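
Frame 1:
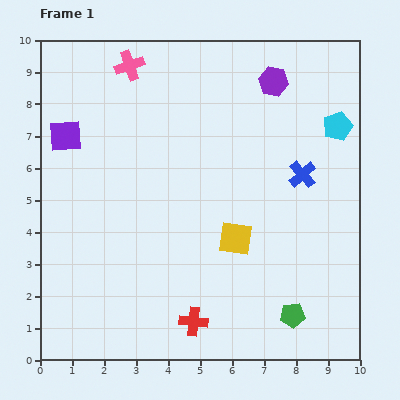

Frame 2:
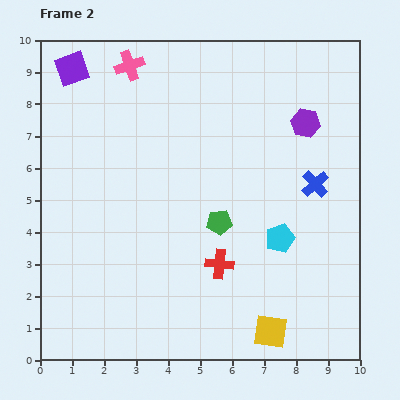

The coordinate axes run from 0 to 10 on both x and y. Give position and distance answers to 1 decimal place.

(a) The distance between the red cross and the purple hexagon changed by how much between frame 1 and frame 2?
-2.7

Distance in frame 1: 7.9. Distance in frame 2: 5.2.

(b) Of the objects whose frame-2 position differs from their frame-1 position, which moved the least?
the blue cross

(moved 0.5)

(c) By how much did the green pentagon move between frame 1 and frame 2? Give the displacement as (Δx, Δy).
(-2.3, 2.9)

The green pentagon was at (7.9, 1.4) in frame 1 and (5.6, 4.3) in frame 2.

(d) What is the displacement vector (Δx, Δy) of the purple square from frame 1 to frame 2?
(0.2, 2.1)

The purple square was at (0.8, 7.0) in frame 1 and (1.0, 9.1) in frame 2.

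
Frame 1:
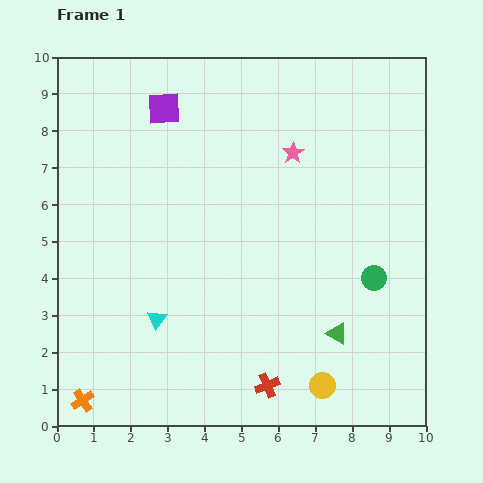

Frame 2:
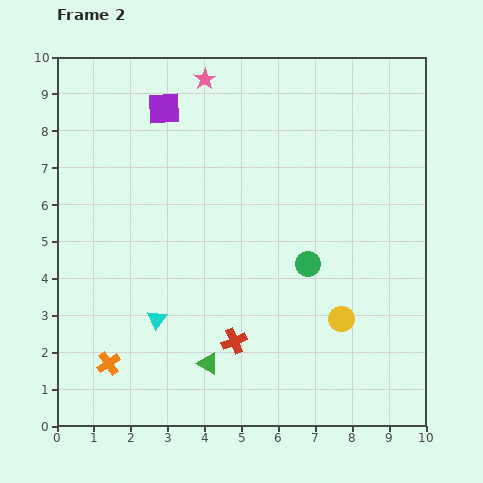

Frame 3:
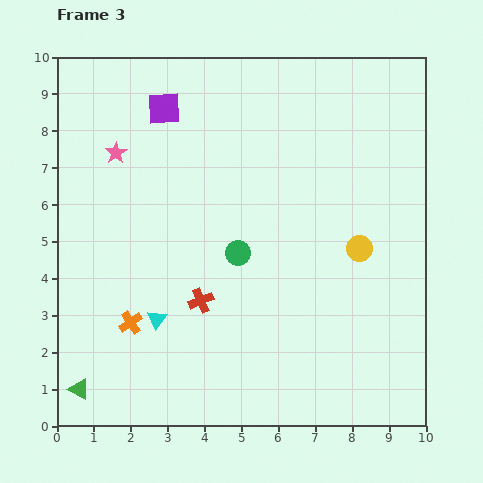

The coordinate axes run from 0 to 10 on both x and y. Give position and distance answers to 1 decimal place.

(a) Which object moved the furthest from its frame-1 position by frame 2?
the green triangle

(moved 3.6; next 3.1)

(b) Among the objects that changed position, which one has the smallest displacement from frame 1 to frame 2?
the orange cross

(moved 1.2)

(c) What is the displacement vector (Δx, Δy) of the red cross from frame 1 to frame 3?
(-1.8, 2.3)

The red cross was at (5.7, 1.1) in frame 1 and (3.9, 3.4) in frame 3.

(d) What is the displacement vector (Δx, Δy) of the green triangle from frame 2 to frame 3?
(-3.5, -0.7)

The green triangle was at (4.1, 1.7) in frame 2 and (0.6, 1.0) in frame 3.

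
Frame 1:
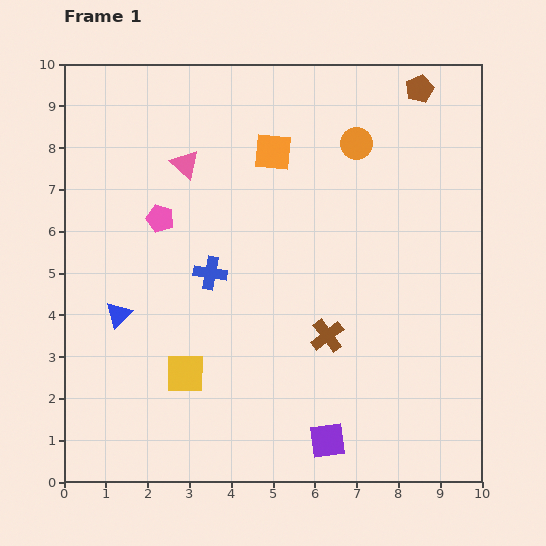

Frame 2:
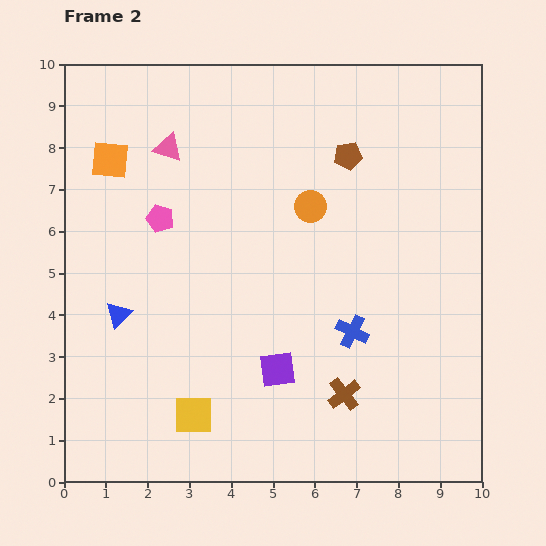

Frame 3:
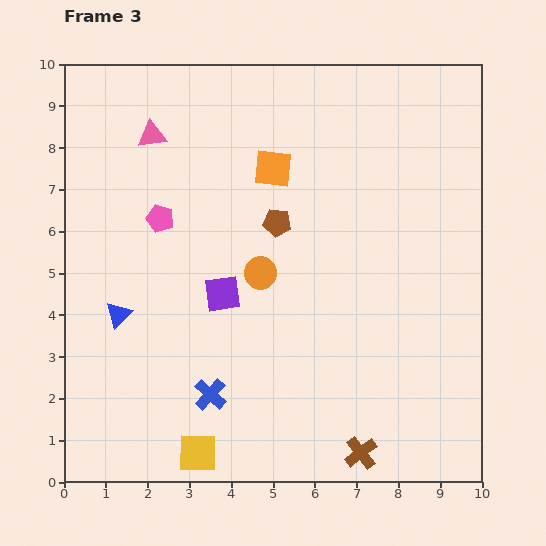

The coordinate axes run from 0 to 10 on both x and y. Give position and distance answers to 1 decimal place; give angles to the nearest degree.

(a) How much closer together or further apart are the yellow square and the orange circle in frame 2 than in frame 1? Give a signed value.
-1.2

Distance in frame 1: 6.9. Distance in frame 2: 5.7.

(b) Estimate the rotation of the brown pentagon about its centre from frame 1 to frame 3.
30° clockwise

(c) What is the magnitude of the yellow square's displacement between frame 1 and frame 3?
1.9

The yellow square moved from (2.9, 2.6) to (3.2, 0.7), a distance of √(0.3² + 1.9²) ≈ 1.9.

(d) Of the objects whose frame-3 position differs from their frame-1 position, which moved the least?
the orange square

(moved 0.4)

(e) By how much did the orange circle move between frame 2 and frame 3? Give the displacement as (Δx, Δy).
(-1.2, -1.6)

The orange circle was at (5.9, 6.6) in frame 2 and (4.7, 5.0) in frame 3.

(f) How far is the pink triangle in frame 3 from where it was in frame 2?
0.5

The pink triangle moved from (2.5, 8.0) to (2.1, 8.3), a distance of √(0.4² + 0.3²) ≈ 0.5.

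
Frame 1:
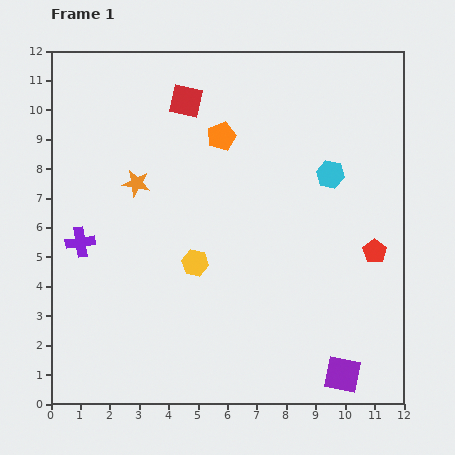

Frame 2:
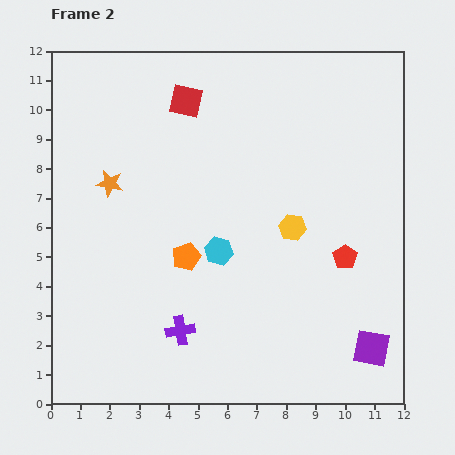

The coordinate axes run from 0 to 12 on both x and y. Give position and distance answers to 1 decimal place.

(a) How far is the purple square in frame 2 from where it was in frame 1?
1.3

The purple square moved from (9.9, 1.0) to (10.9, 1.9), a distance of √(1.0² + 0.9²) ≈ 1.3.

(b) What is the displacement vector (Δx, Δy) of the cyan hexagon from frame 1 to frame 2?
(-3.8, -2.6)

The cyan hexagon was at (9.5, 7.8) in frame 1 and (5.7, 5.2) in frame 2.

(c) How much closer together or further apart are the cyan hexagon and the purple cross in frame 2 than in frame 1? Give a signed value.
-5.8

Distance in frame 1: 8.8. Distance in frame 2: 3.0.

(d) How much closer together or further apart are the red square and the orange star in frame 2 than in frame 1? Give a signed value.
+0.5

Distance in frame 1: 3.3. Distance in frame 2: 3.8.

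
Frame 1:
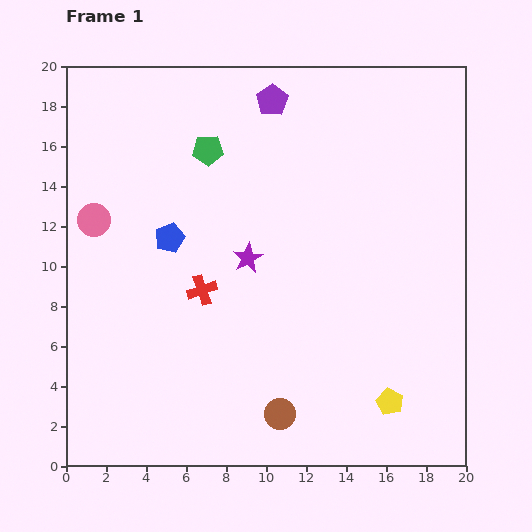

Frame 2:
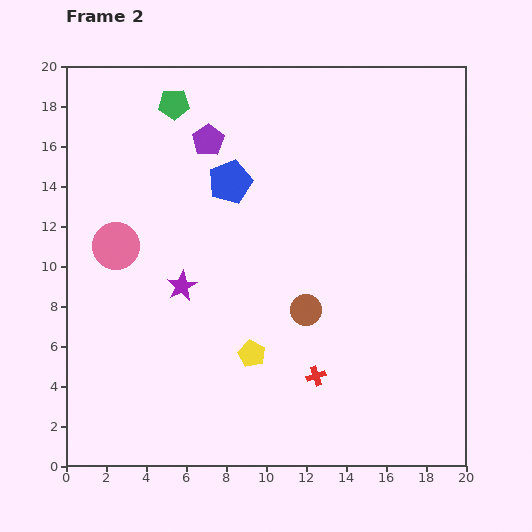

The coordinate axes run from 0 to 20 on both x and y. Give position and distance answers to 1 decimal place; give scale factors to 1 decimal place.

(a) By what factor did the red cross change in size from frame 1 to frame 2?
0.7×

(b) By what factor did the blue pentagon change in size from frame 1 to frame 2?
1.5×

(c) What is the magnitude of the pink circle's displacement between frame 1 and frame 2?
1.7

The pink circle moved from (1.4, 12.3) to (2.5, 11.0), a distance of √(1.1² + 1.3²) ≈ 1.7.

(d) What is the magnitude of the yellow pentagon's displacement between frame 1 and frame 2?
7.3

The yellow pentagon moved from (16.2, 3.2) to (9.3, 5.6), a distance of √(6.9² + 2.4²) ≈ 7.3.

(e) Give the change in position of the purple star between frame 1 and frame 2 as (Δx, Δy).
(-3.3, -1.4)

The purple star was at (9.1, 10.4) in frame 1 and (5.8, 9.0) in frame 2.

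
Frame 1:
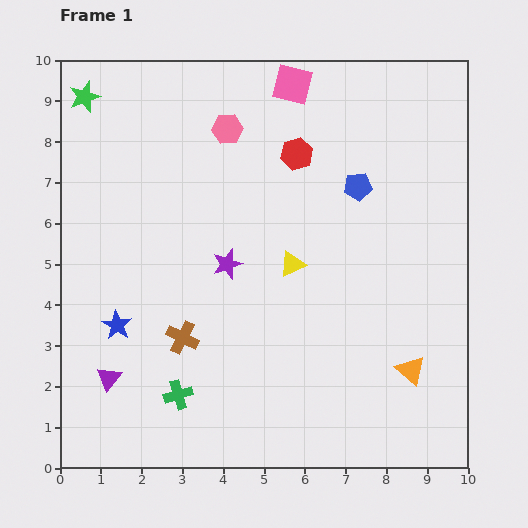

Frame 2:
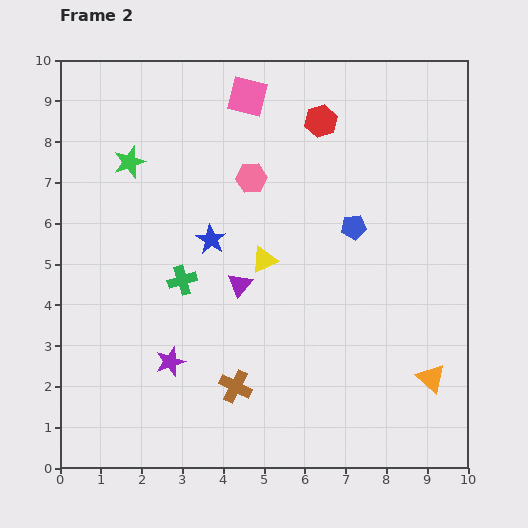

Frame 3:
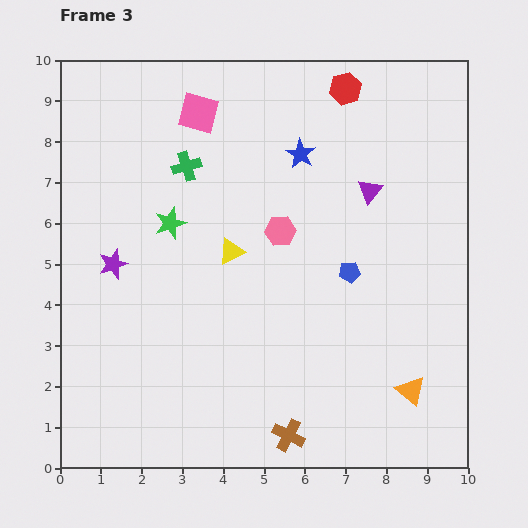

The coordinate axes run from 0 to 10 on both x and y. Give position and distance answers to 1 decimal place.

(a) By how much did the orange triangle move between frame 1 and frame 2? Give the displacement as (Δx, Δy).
(0.5, -0.2)

The orange triangle was at (8.6, 2.4) in frame 1 and (9.1, 2.2) in frame 2.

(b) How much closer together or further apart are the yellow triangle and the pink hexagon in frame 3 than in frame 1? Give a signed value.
-2.4

Distance in frame 1: 3.7. Distance in frame 3: 1.3.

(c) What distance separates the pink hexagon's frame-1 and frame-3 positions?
2.8

The pink hexagon moved from (4.1, 8.3) to (5.4, 5.8), a distance of √(1.3² + 2.5²) ≈ 2.8.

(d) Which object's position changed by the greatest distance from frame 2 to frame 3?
the purple triangle

(moved 3.9; next 3.0)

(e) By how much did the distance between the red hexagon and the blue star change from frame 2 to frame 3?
-2.1

Distance in frame 2: 4.0. Distance in frame 3: 1.9.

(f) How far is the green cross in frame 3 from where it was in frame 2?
2.8

The green cross moved from (3.0, 4.6) to (3.1, 7.4), a distance of √(0.1² + 2.8²) ≈ 2.8.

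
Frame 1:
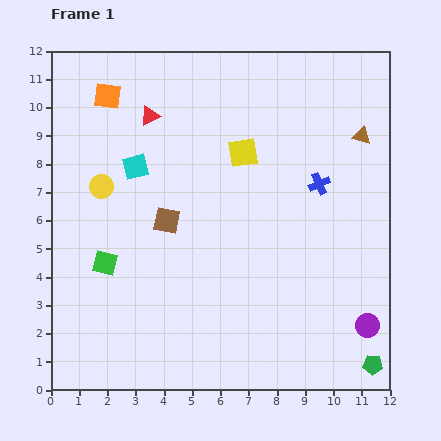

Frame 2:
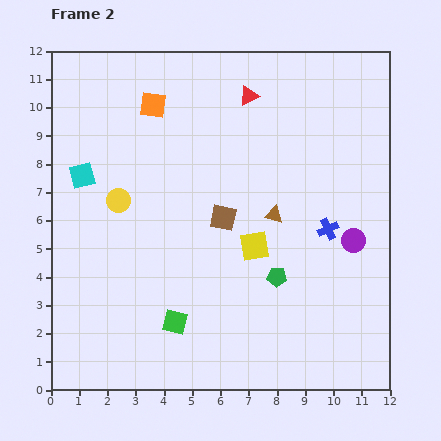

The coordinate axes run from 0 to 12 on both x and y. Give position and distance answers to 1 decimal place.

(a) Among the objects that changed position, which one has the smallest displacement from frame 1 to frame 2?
the yellow circle

(moved 0.8)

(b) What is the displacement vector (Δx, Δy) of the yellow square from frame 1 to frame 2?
(0.4, -3.3)

The yellow square was at (6.8, 8.4) in frame 1 and (7.2, 5.1) in frame 2.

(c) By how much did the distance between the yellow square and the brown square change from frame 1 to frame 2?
-2.1

Distance in frame 1: 3.6. Distance in frame 2: 1.5.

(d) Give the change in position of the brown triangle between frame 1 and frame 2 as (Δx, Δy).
(-3.1, -2.8)

The brown triangle was at (11.0, 9.0) in frame 1 and (7.9, 6.2) in frame 2.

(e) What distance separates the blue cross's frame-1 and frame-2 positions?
1.6

The blue cross moved from (9.5, 7.3) to (9.8, 5.7), a distance of √(0.3² + 1.6²) ≈ 1.6.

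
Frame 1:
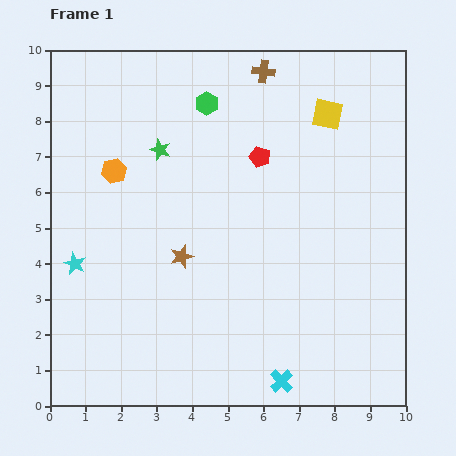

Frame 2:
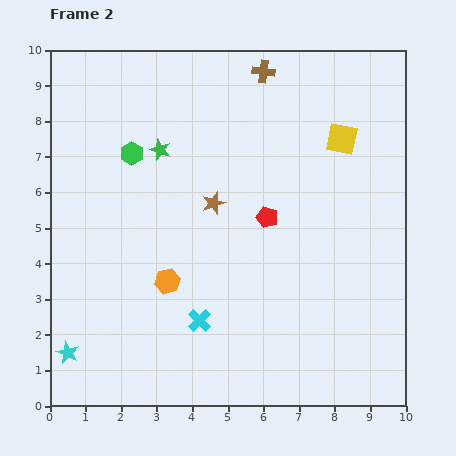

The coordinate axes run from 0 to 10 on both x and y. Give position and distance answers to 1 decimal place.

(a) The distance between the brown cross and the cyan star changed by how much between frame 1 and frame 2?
+2.0

Distance in frame 1: 7.6. Distance in frame 2: 9.6.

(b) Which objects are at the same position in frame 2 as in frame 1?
the brown cross, the green star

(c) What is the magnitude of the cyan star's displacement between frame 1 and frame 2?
2.5

The cyan star moved from (0.7, 4.0) to (0.5, 1.5), a distance of √(0.2² + 2.5²) ≈ 2.5.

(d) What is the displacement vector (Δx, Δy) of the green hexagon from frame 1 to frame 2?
(-2.1, -1.4)

The green hexagon was at (4.4, 8.5) in frame 1 and (2.3, 7.1) in frame 2.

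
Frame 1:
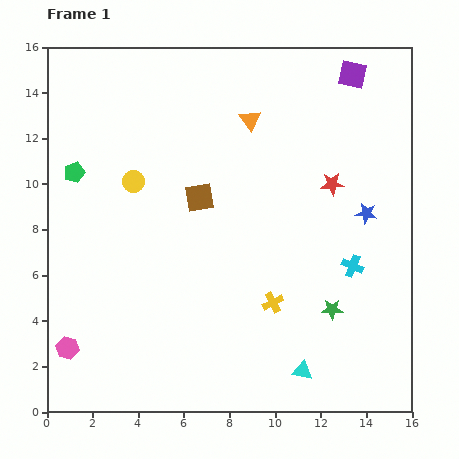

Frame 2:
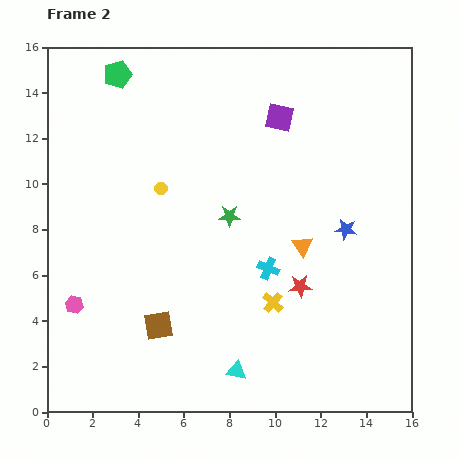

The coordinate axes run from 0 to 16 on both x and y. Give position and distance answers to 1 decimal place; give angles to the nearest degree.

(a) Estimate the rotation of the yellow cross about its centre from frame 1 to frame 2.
22° counter-clockwise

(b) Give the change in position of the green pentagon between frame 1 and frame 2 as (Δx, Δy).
(1.9, 4.3)

The green pentagon was at (1.2, 10.5) in frame 1 and (3.1, 14.8) in frame 2.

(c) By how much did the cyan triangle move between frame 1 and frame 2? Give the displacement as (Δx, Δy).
(-2.9, 0.0)

The cyan triangle was at (11.2, 1.8) in frame 1 and (8.3, 1.8) in frame 2.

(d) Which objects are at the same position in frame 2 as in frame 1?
the yellow cross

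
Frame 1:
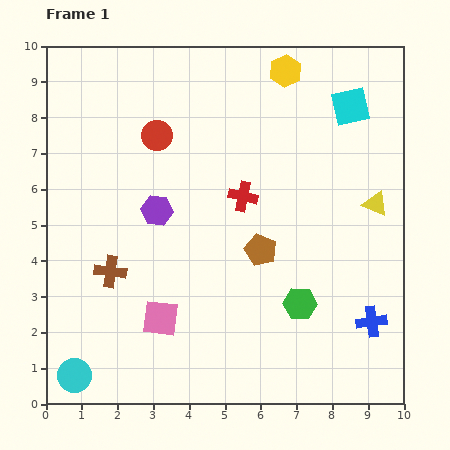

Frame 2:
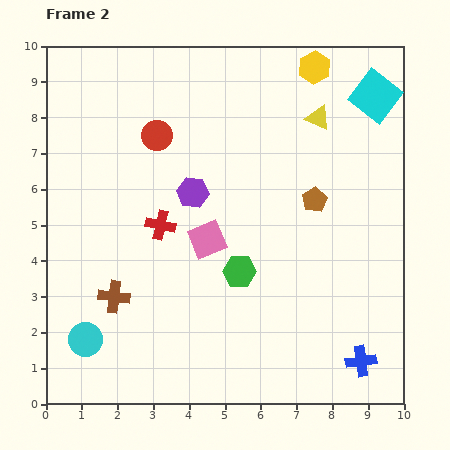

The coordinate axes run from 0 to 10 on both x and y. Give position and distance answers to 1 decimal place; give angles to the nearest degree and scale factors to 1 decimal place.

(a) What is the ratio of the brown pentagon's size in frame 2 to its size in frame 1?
0.8×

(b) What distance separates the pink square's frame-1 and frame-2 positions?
2.6

The pink square moved from (3.2, 2.4) to (4.5, 4.6), a distance of √(1.3² + 2.2²) ≈ 2.6.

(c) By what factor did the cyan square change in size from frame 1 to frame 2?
1.3×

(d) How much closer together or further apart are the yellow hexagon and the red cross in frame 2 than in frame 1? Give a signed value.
+2.5

Distance in frame 1: 3.7. Distance in frame 2: 6.2.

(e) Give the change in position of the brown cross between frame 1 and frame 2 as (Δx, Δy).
(0.1, -0.7)

The brown cross was at (1.8, 3.7) in frame 1 and (1.9, 3.0) in frame 2.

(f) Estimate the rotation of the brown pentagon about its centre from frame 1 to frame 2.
20° clockwise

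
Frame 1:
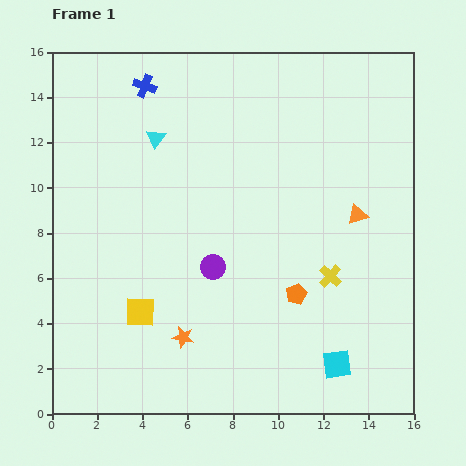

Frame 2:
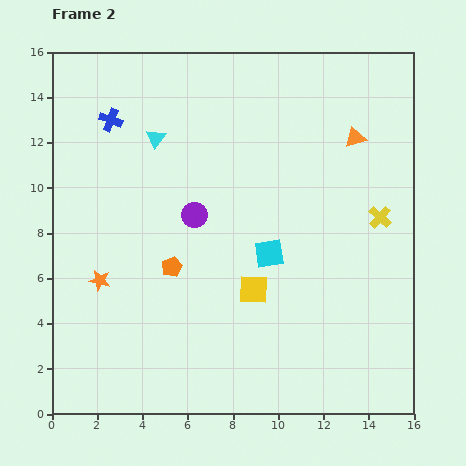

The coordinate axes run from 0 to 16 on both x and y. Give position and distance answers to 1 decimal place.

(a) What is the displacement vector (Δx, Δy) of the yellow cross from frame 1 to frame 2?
(2.2, 2.6)

The yellow cross was at (12.3, 6.1) in frame 1 and (14.5, 8.7) in frame 2.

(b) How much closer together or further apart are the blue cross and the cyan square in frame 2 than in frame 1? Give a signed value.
-5.8

Distance in frame 1: 15.0. Distance in frame 2: 9.2.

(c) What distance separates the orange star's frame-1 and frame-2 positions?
4.5

The orange star moved from (5.8, 3.4) to (2.1, 5.9), a distance of √(3.7² + 2.5²) ≈ 4.5.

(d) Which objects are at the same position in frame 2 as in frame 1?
the cyan triangle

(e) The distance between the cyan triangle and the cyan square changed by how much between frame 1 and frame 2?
-5.7

Distance in frame 1: 12.8. Distance in frame 2: 7.1.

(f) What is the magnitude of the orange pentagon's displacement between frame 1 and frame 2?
5.6

The orange pentagon moved from (10.8, 5.3) to (5.3, 6.5), a distance of √(5.5² + 1.2²) ≈ 5.6.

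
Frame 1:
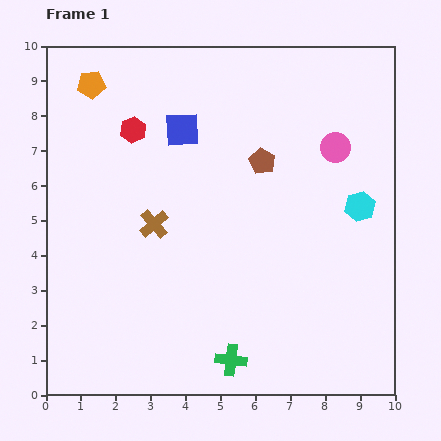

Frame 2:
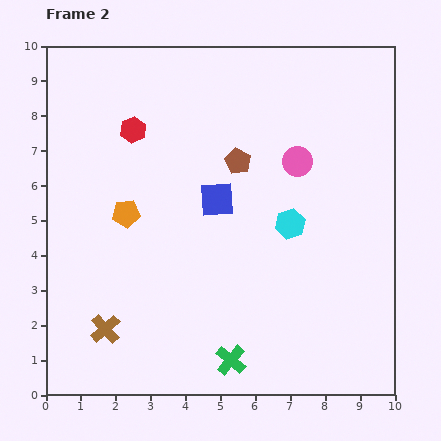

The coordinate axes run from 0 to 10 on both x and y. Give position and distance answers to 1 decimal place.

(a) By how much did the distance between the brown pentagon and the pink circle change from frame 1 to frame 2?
-0.4

Distance in frame 1: 2.1. Distance in frame 2: 1.7.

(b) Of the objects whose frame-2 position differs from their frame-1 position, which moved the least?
the brown pentagon

(moved 0.7)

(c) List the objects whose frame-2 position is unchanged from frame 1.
the green cross, the red hexagon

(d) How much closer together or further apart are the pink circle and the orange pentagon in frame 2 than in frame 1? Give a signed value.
-2.1

Distance in frame 1: 7.2. Distance in frame 2: 5.1.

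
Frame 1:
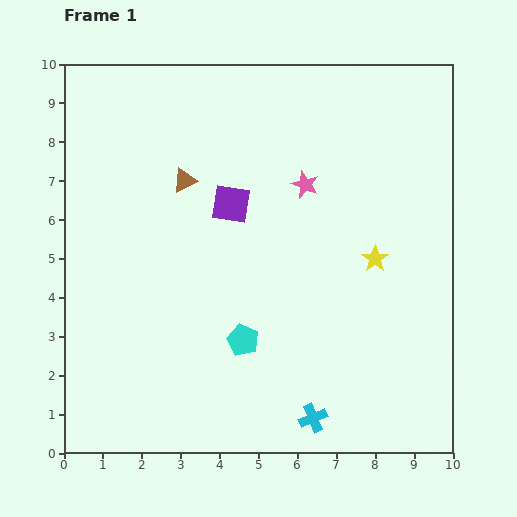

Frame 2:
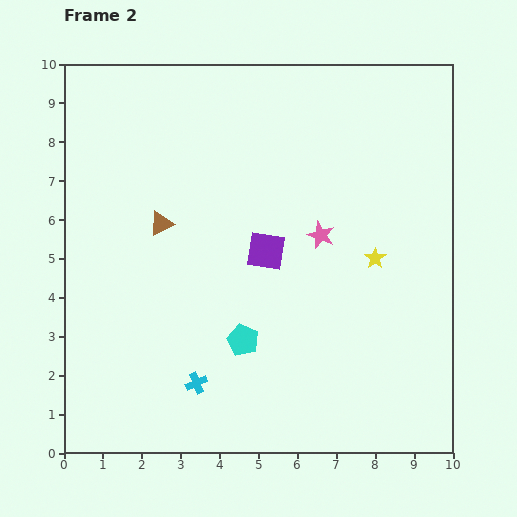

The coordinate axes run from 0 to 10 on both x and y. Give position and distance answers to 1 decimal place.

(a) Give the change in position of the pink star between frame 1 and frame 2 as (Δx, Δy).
(0.4, -1.3)

The pink star was at (6.2, 6.9) in frame 1 and (6.6, 5.6) in frame 2.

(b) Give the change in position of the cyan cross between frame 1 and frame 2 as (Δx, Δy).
(-3.0, 0.9)

The cyan cross was at (6.4, 0.9) in frame 1 and (3.4, 1.8) in frame 2.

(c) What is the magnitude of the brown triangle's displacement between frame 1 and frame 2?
1.3

The brown triangle moved from (3.1, 7.0) to (2.5, 5.9), a distance of √(0.6² + 1.1²) ≈ 1.3.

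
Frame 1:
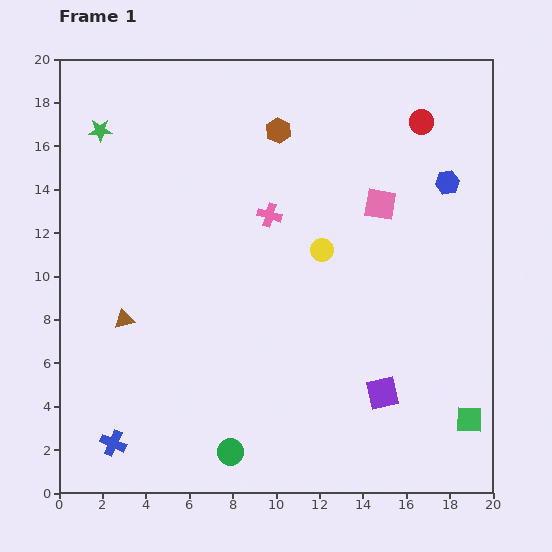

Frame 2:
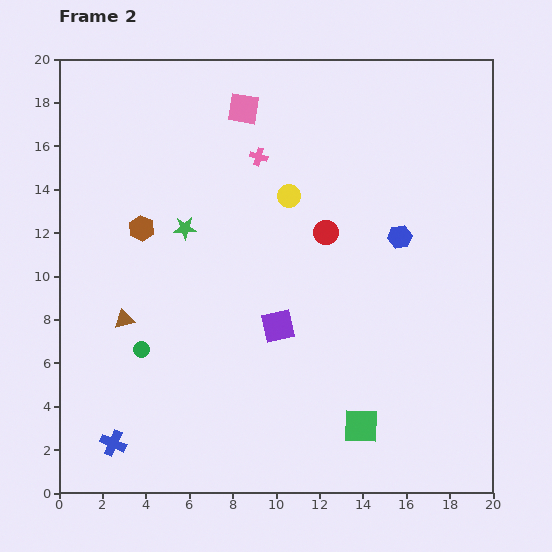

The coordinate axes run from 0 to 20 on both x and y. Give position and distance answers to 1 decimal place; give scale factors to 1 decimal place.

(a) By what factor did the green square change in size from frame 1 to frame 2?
1.3×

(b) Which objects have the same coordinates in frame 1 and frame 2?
the blue cross, the brown triangle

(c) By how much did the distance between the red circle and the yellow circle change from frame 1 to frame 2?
-5.1

Distance in frame 1: 7.5. Distance in frame 2: 2.4.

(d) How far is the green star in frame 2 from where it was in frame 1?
6.0

The green star moved from (1.9, 16.7) to (5.8, 12.2), a distance of √(3.9² + 4.5²) ≈ 6.0.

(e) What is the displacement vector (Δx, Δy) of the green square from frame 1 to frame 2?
(-5.0, -0.3)

The green square was at (18.9, 3.4) in frame 1 and (13.9, 3.1) in frame 2.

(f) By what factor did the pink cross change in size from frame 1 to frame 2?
0.7×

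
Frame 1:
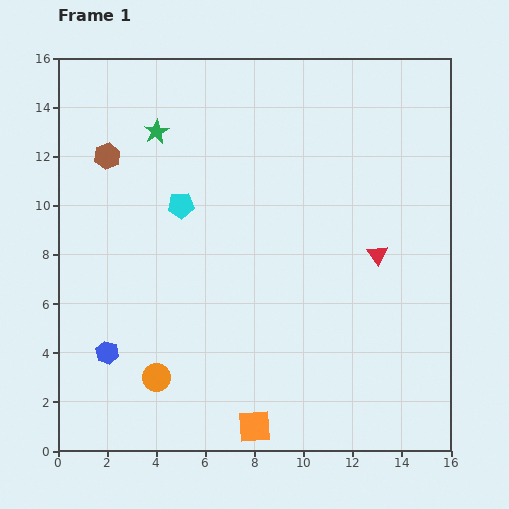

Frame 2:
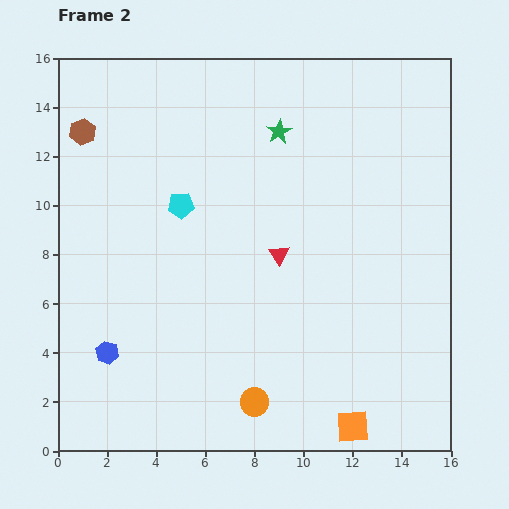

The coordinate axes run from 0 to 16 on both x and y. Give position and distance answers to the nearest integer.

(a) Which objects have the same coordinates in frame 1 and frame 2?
the blue hexagon, the cyan pentagon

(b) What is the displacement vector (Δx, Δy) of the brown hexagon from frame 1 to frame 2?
(-1, 1)

The brown hexagon was at (2, 12) in frame 1 and (1, 13) in frame 2.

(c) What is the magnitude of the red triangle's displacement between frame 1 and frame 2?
4

The red triangle moved from (13, 8) to (9, 8), a distance of √(4² + 0²) ≈ 4.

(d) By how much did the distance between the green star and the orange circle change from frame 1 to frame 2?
+1

Distance in frame 1: 10. Distance in frame 2: 11.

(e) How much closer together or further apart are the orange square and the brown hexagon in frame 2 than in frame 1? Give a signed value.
+3

Distance in frame 1: 13. Distance in frame 2: 16.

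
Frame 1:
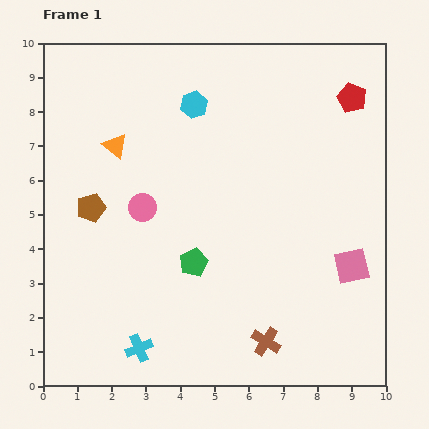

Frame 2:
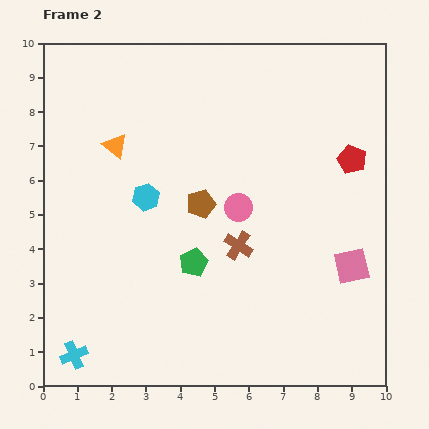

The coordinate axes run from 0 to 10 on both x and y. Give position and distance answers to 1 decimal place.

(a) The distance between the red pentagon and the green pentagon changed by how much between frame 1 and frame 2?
-1.1

Distance in frame 1: 6.6. Distance in frame 2: 5.5.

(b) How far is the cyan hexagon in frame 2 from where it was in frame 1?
3.0

The cyan hexagon moved from (4.4, 8.2) to (3.0, 5.5), a distance of √(1.4² + 2.7²) ≈ 3.0.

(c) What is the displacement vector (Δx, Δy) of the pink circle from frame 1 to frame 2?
(2.8, 0.0)

The pink circle was at (2.9, 5.2) in frame 1 and (5.7, 5.2) in frame 2.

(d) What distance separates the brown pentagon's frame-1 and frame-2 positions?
3.2

The brown pentagon moved from (1.4, 5.2) to (4.6, 5.3), a distance of √(3.2² + 0.1²) ≈ 3.2.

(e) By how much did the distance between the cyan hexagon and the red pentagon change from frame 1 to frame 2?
+1.5

Distance in frame 1: 4.6. Distance in frame 2: 6.1.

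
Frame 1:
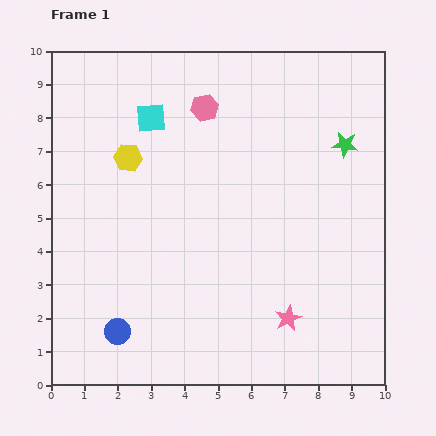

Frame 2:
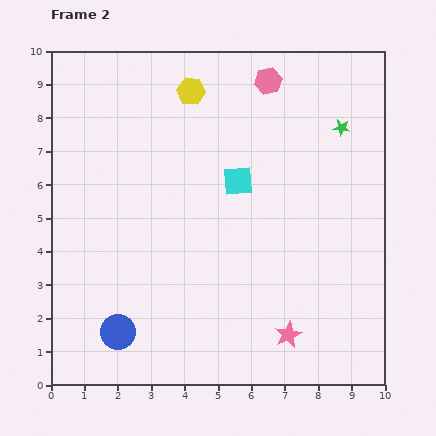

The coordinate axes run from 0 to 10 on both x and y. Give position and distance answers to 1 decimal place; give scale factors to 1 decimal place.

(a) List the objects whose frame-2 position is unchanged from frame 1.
the blue circle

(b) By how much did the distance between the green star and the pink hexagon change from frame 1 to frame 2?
-1.7

Distance in frame 1: 4.3. Distance in frame 2: 2.6.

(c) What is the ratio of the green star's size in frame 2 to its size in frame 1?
0.7×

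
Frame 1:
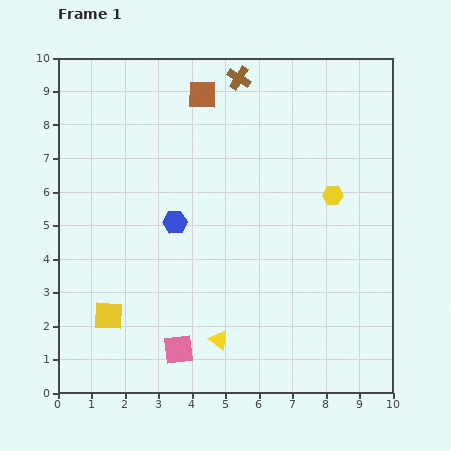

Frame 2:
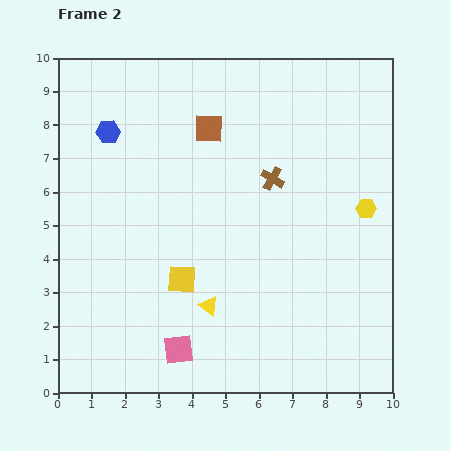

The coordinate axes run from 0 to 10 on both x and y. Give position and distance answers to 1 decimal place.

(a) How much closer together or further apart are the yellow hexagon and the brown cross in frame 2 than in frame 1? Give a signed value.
-1.6

Distance in frame 1: 4.5. Distance in frame 2: 2.9.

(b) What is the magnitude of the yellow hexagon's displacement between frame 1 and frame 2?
1.1

The yellow hexagon moved from (8.2, 5.9) to (9.2, 5.5), a distance of √(1.0² + 0.4²) ≈ 1.1.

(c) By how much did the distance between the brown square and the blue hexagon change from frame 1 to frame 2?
-0.9

Distance in frame 1: 3.9. Distance in frame 2: 3.0.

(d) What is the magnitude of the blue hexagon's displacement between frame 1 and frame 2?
3.4

The blue hexagon moved from (3.5, 5.1) to (1.5, 7.8), a distance of √(2.0² + 2.7²) ≈ 3.4.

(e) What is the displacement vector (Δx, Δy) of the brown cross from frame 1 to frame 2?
(1.0, -3.0)

The brown cross was at (5.4, 9.4) in frame 1 and (6.4, 6.4) in frame 2.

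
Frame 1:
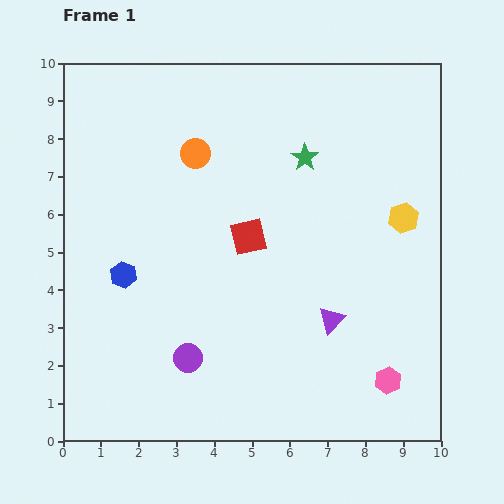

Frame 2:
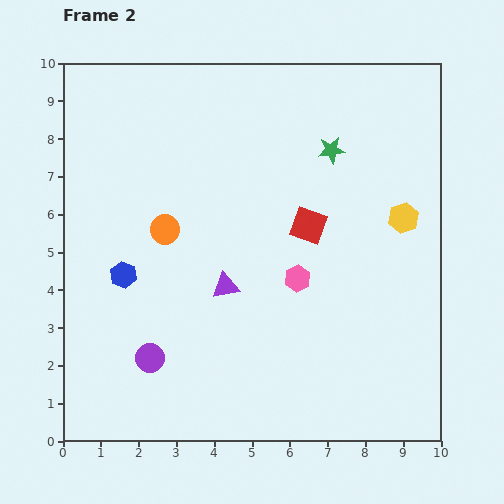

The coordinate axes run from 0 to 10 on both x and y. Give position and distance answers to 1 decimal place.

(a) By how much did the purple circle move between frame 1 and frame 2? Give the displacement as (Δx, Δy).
(-1.0, 0.0)

The purple circle was at (3.3, 2.2) in frame 1 and (2.3, 2.2) in frame 2.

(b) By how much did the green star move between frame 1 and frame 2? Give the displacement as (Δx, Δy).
(0.7, 0.2)

The green star was at (6.4, 7.5) in frame 1 and (7.1, 7.7) in frame 2.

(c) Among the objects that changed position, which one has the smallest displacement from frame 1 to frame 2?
the green star

(moved 0.7)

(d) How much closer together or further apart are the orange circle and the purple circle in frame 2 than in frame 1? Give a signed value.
-2.0

Distance in frame 1: 5.4. Distance in frame 2: 3.4.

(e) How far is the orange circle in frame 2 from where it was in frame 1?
2.2

The orange circle moved from (3.5, 7.6) to (2.7, 5.6), a distance of √(0.8² + 2.0²) ≈ 2.2.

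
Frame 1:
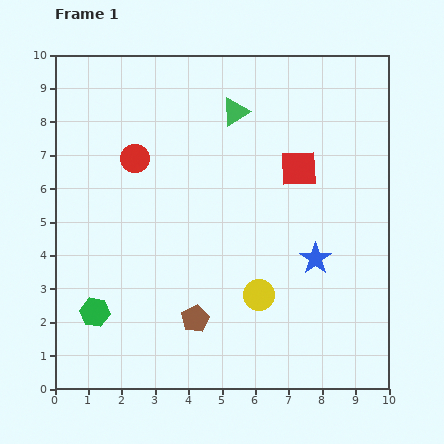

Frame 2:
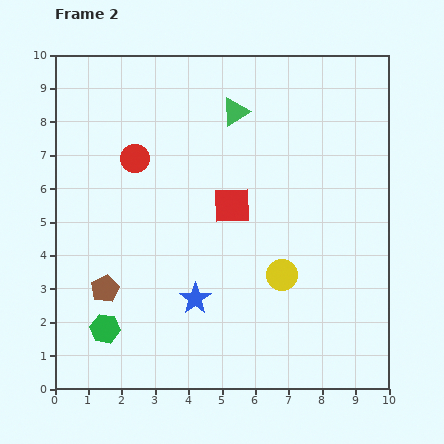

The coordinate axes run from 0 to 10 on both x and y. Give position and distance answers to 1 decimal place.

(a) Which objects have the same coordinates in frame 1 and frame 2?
the green triangle, the red circle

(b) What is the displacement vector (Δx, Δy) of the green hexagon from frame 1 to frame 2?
(0.3, -0.5)

The green hexagon was at (1.2, 2.3) in frame 1 and (1.5, 1.8) in frame 2.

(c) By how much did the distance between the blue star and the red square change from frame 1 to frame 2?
+0.3

Distance in frame 1: 2.7. Distance in frame 2: 3.0.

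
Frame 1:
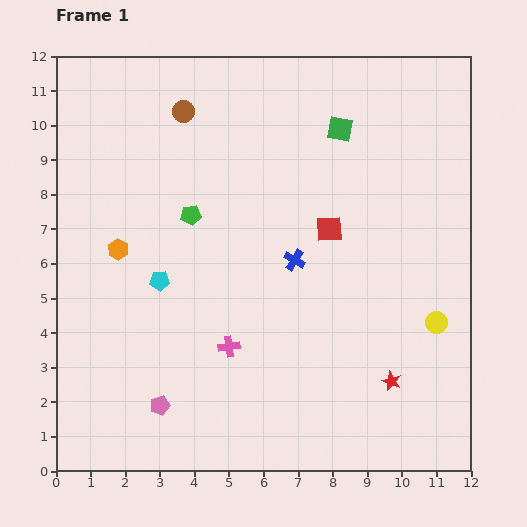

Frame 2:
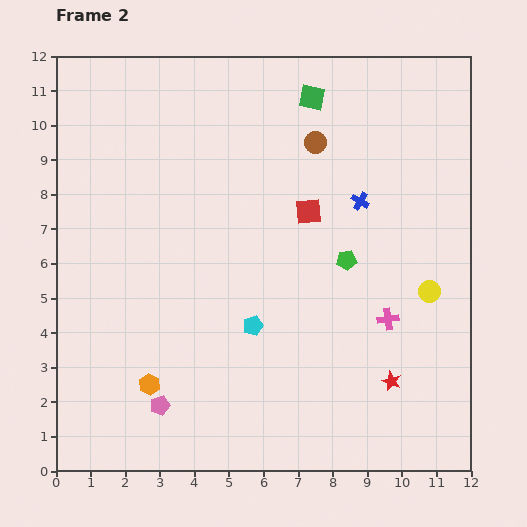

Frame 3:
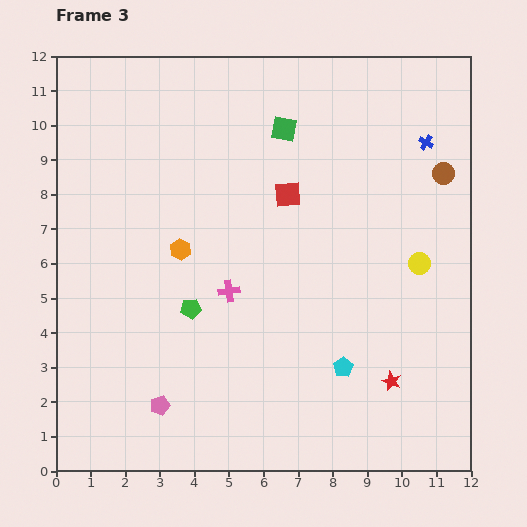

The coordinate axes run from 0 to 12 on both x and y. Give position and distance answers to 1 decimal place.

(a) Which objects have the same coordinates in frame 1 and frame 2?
the pink pentagon, the red star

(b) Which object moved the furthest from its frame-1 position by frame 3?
the brown circle

(moved 7.7; next 5.9)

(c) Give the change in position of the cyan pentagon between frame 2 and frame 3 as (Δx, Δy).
(2.6, -1.2)

The cyan pentagon was at (5.7, 4.2) in frame 2 and (8.3, 3.0) in frame 3.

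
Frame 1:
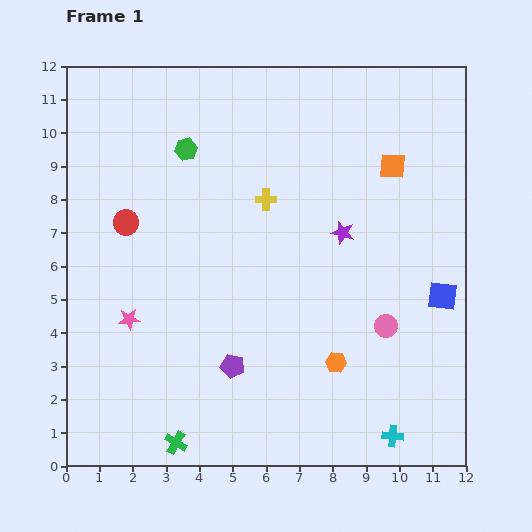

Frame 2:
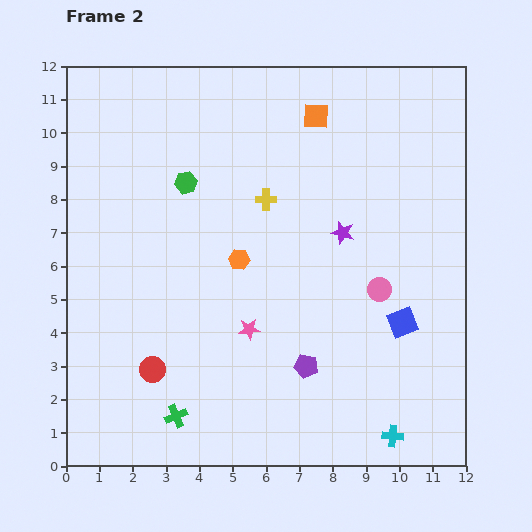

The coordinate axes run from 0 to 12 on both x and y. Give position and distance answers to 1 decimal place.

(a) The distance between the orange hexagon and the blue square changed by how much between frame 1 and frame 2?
+1.5

Distance in frame 1: 3.8. Distance in frame 2: 5.3.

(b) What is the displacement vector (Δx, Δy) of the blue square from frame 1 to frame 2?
(-1.2, -0.8)

The blue square was at (11.3, 5.1) in frame 1 and (10.1, 4.3) in frame 2.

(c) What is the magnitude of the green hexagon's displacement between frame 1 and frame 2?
1.0

The green hexagon moved from (3.6, 9.5) to (3.6, 8.5), a distance of √(0.0² + 1.0²) ≈ 1.0.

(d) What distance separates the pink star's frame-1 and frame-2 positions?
3.6

The pink star moved from (1.9, 4.4) to (5.5, 4.1), a distance of √(3.6² + 0.3²) ≈ 3.6.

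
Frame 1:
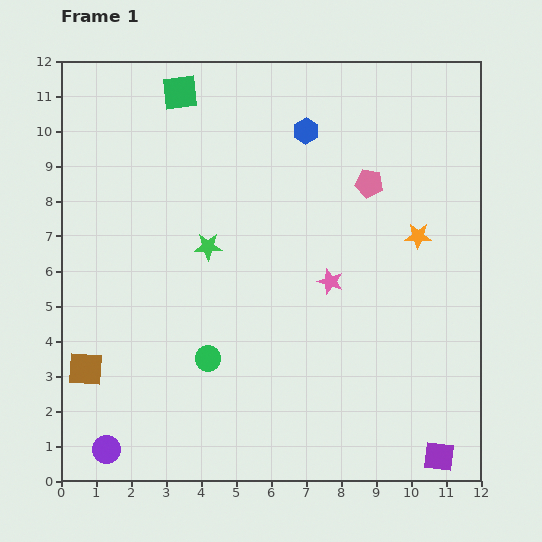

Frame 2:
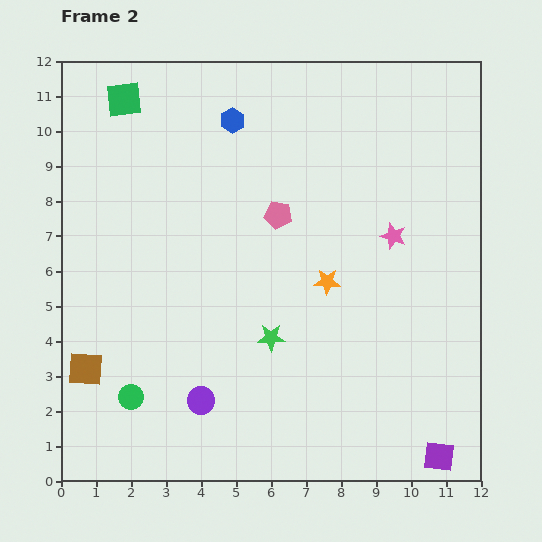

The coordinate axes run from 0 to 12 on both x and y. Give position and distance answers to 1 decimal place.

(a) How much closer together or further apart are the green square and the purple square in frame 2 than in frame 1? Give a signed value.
+0.8

Distance in frame 1: 12.8. Distance in frame 2: 13.6.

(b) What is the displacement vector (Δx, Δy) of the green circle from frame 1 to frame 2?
(-2.2, -1.1)

The green circle was at (4.2, 3.5) in frame 1 and (2.0, 2.4) in frame 2.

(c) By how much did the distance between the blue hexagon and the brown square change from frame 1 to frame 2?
-1.1

Distance in frame 1: 9.3. Distance in frame 2: 8.2.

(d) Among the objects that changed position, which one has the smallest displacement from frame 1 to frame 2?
the green square

(moved 1.6)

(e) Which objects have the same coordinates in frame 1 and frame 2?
the brown square, the purple square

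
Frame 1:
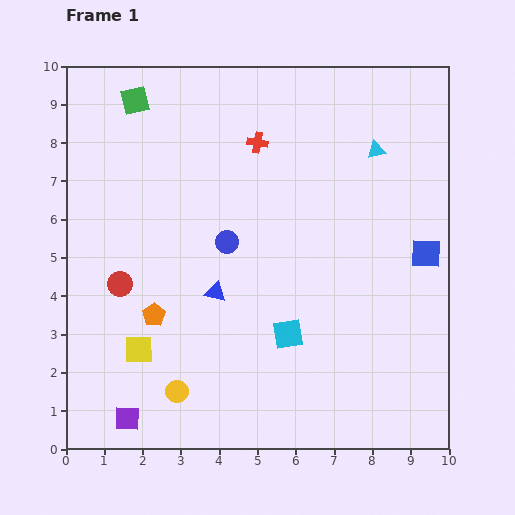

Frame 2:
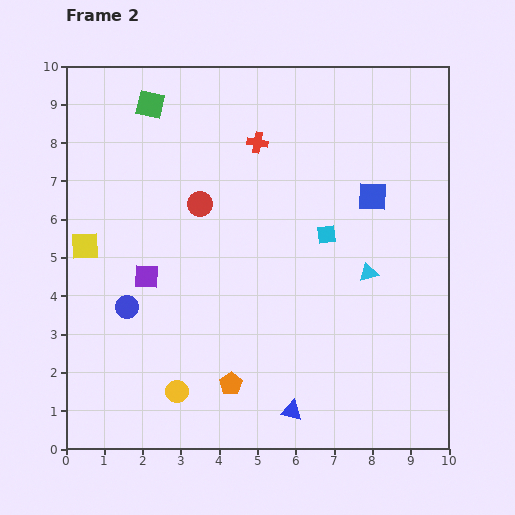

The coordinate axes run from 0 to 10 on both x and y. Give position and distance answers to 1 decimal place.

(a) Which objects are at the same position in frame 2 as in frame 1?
the yellow circle, the red cross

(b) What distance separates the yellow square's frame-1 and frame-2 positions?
3.0

The yellow square moved from (1.9, 2.6) to (0.5, 5.3), a distance of √(1.4² + 2.7²) ≈ 3.0.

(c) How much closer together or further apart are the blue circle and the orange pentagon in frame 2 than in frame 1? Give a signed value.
+0.7

Distance in frame 1: 2.7. Distance in frame 2: 3.4.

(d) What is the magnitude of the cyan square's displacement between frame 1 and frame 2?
2.8

The cyan square moved from (5.8, 3.0) to (6.8, 5.6), a distance of √(1.0² + 2.6²) ≈ 2.8.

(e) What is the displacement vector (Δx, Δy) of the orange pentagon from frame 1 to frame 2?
(2.0, -1.8)

The orange pentagon was at (2.3, 3.5) in frame 1 and (4.3, 1.7) in frame 2.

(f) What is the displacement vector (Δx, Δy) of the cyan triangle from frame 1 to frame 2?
(-0.2, -3.2)

The cyan triangle was at (8.1, 7.8) in frame 1 and (7.9, 4.6) in frame 2.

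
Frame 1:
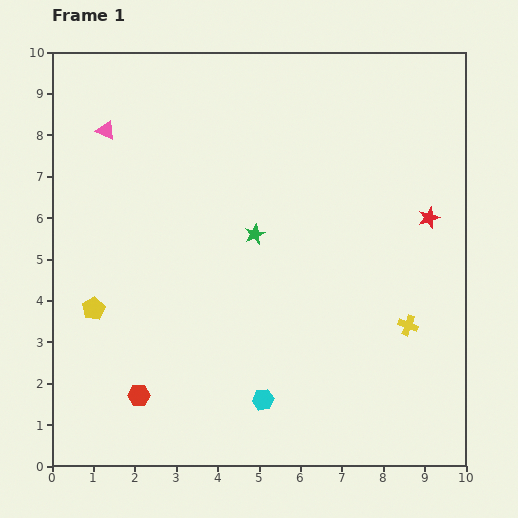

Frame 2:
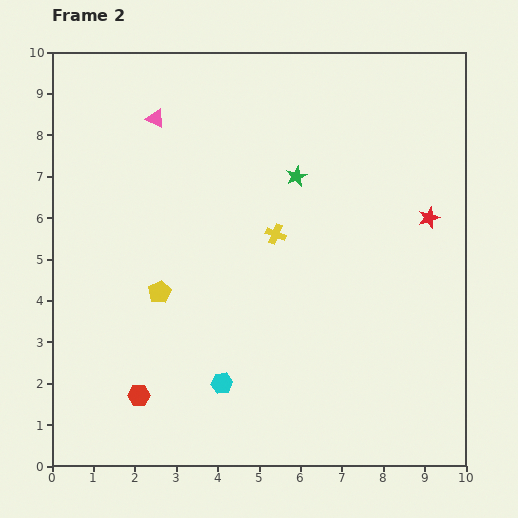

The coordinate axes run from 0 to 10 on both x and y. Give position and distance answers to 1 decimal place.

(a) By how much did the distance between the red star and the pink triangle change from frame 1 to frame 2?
-1.1

Distance in frame 1: 8.1. Distance in frame 2: 7.0.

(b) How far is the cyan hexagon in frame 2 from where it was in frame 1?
1.1

The cyan hexagon moved from (5.1, 1.6) to (4.1, 2.0), a distance of √(1.0² + 0.4²) ≈ 1.1.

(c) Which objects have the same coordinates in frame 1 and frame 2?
the red hexagon, the red star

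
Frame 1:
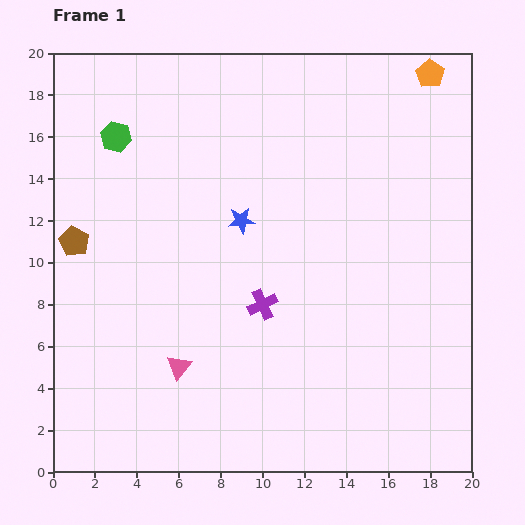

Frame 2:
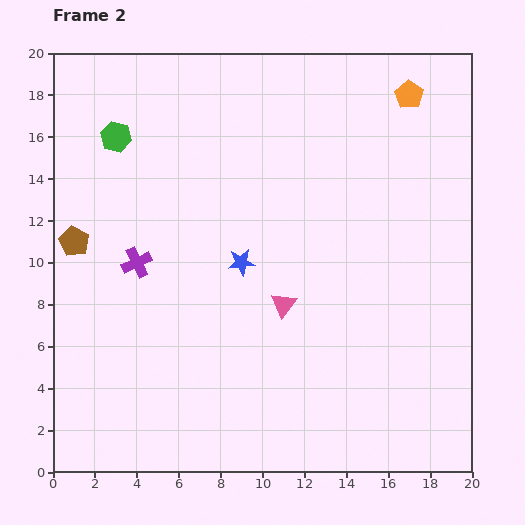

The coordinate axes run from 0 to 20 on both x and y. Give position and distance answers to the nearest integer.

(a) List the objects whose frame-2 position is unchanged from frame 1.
the green hexagon, the brown pentagon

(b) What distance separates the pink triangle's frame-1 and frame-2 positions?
6

The pink triangle moved from (6, 5) to (11, 8), a distance of √(5² + 3²) ≈ 6.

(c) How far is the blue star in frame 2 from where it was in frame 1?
2

The blue star moved from (9, 12) to (9, 10), a distance of √(0² + 2²) ≈ 2.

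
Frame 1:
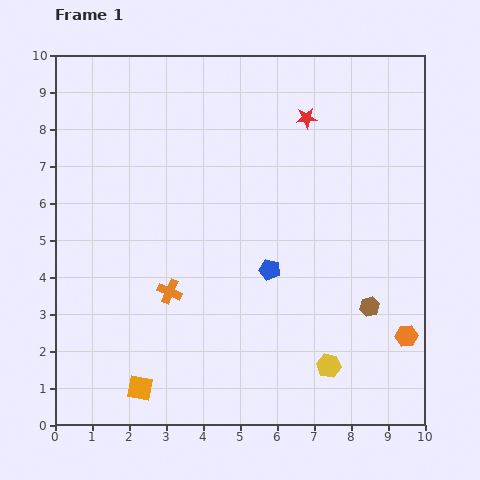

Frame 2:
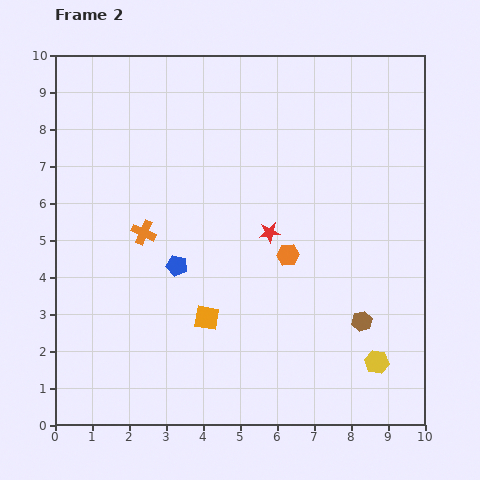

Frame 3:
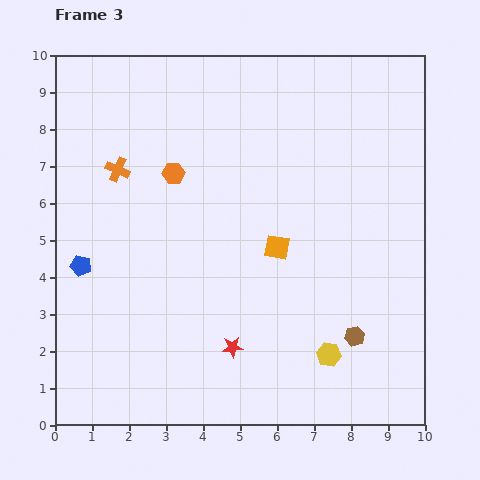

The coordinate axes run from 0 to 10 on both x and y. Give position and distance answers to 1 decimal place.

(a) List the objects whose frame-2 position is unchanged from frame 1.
none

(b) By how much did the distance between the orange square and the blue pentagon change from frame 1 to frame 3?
+0.6

Distance in frame 1: 4.7. Distance in frame 3: 5.3.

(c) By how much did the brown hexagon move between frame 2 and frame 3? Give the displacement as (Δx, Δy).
(-0.2, -0.4)

The brown hexagon was at (8.3, 2.8) in frame 2 and (8.1, 2.4) in frame 3.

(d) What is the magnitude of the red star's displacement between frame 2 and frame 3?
3.3

The red star moved from (5.8, 5.2) to (4.8, 2.1), a distance of √(1.0² + 3.1²) ≈ 3.3.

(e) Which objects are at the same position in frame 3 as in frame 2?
none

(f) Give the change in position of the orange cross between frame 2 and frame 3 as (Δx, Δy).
(-0.7, 1.7)

The orange cross was at (2.4, 5.2) in frame 2 and (1.7, 6.9) in frame 3.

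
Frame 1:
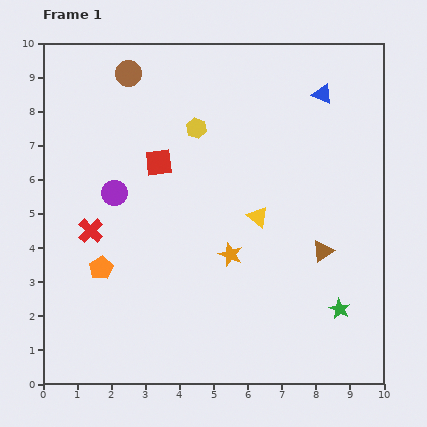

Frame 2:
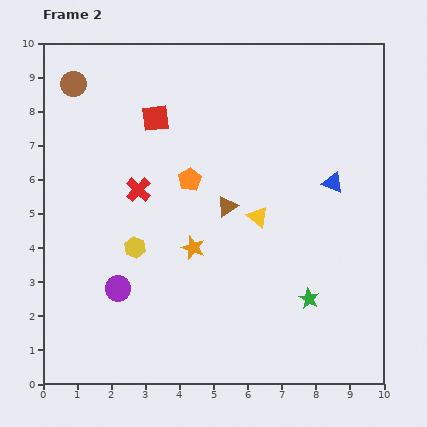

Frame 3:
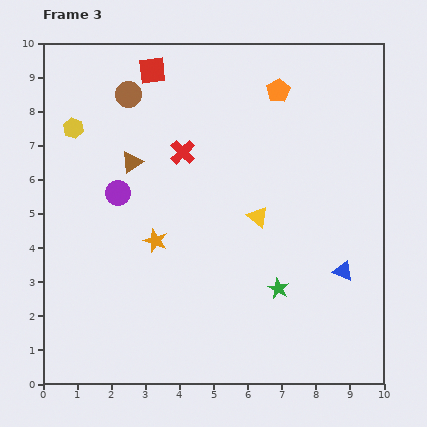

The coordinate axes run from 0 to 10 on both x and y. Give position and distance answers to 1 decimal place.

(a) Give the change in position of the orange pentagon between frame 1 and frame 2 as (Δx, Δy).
(2.6, 2.6)

The orange pentagon was at (1.7, 3.4) in frame 1 and (4.3, 6.0) in frame 2.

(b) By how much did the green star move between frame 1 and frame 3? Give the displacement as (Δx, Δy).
(-1.8, 0.6)

The green star was at (8.7, 2.2) in frame 1 and (6.9, 2.8) in frame 3.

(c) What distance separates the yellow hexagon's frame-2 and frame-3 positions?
3.9

The yellow hexagon moved from (2.7, 4.0) to (0.9, 7.5), a distance of √(1.8² + 3.5²) ≈ 3.9.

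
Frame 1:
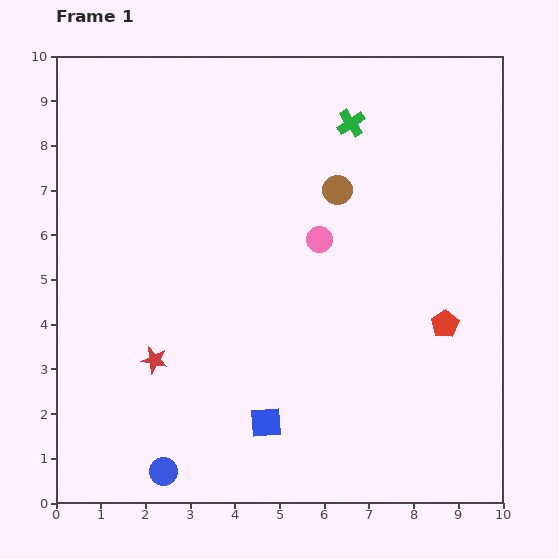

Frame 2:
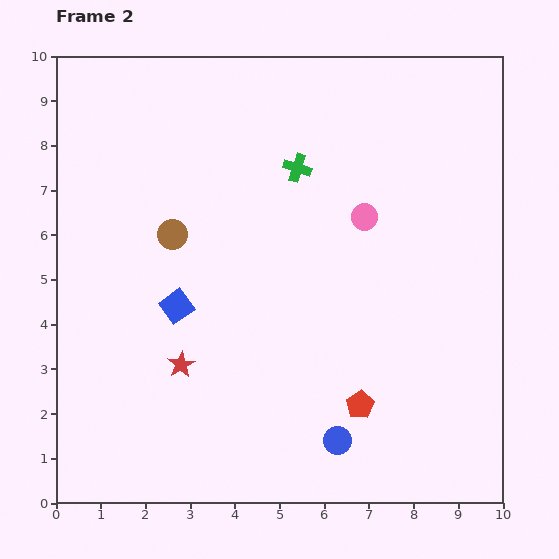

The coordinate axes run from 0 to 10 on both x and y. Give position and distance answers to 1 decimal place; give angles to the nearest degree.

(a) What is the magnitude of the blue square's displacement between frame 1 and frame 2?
3.3

The blue square moved from (4.7, 1.8) to (2.7, 4.4), a distance of √(2.0² + 2.6²) ≈ 3.3.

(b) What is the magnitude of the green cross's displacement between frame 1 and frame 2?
1.6

The green cross moved from (6.6, 8.5) to (5.4, 7.5), a distance of √(1.2² + 1.0²) ≈ 1.6.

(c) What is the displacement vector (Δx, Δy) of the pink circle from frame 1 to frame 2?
(1.0, 0.5)

The pink circle was at (5.9, 5.9) in frame 1 and (6.9, 6.4) in frame 2.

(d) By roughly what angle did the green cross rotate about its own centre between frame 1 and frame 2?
36° counter-clockwise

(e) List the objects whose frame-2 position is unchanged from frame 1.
none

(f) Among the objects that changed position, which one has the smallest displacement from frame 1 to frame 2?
the red star

(moved 0.6)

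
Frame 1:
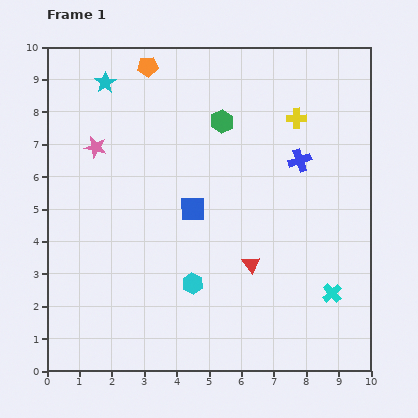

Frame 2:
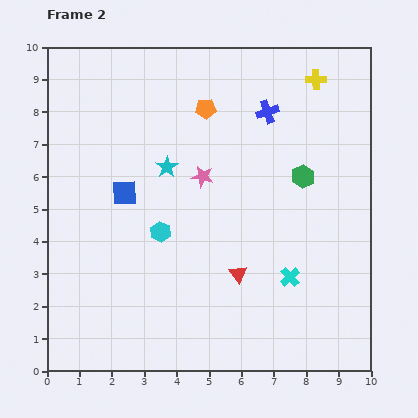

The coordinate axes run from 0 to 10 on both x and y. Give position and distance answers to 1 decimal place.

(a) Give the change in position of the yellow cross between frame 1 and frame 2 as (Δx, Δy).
(0.6, 1.2)

The yellow cross was at (7.7, 7.8) in frame 1 and (8.3, 9.0) in frame 2.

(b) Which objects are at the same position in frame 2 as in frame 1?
none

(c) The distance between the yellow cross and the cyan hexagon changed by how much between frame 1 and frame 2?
+0.7

Distance in frame 1: 6.0. Distance in frame 2: 6.7.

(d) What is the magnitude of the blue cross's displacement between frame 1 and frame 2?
1.8

The blue cross moved from (7.8, 6.5) to (6.8, 8.0), a distance of √(1.0² + 1.5²) ≈ 1.8.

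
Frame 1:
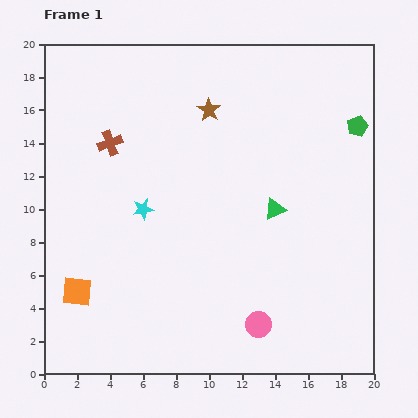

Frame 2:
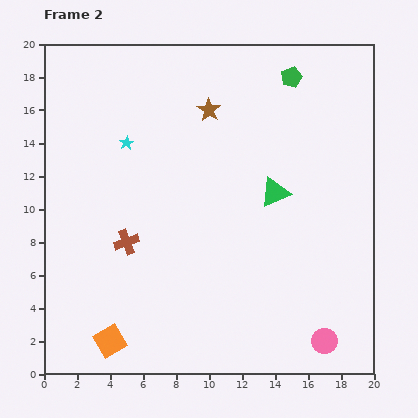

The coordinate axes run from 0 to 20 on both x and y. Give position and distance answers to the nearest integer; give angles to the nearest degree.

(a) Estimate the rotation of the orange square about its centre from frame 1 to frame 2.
35° counter-clockwise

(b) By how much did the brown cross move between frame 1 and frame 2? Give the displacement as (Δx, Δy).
(1, -6)

The brown cross was at (4, 14) in frame 1 and (5, 8) in frame 2.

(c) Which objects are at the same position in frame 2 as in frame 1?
the brown star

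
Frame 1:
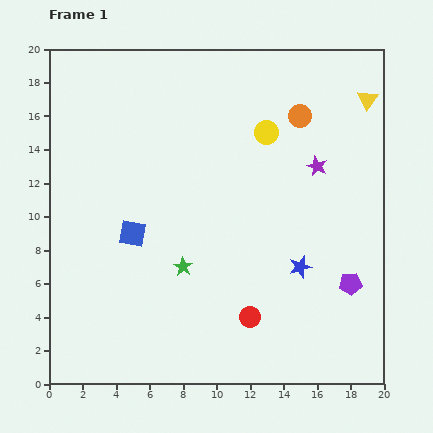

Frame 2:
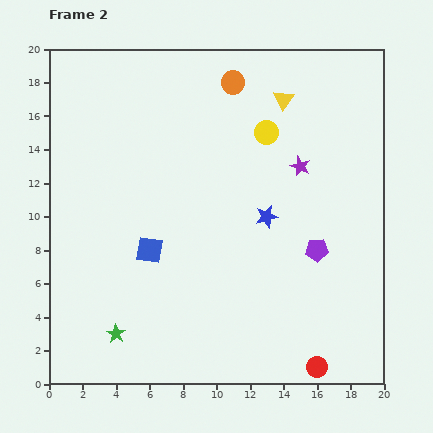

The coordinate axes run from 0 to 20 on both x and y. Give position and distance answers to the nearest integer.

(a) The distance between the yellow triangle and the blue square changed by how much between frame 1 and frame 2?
-4

Distance in frame 1: 16. Distance in frame 2: 12.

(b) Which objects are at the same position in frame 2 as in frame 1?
the yellow circle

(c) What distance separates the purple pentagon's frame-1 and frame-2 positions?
3

The purple pentagon moved from (18, 6) to (16, 8), a distance of √(2² + 2²) ≈ 3.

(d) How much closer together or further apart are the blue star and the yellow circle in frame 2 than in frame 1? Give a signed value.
-3

Distance in frame 1: 8. Distance in frame 2: 5.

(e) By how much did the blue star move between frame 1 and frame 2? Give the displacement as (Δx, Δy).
(-2, 3)

The blue star was at (15, 7) in frame 1 and (13, 10) in frame 2.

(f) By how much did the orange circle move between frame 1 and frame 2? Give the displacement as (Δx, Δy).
(-4, 2)

The orange circle was at (15, 16) in frame 1 and (11, 18) in frame 2.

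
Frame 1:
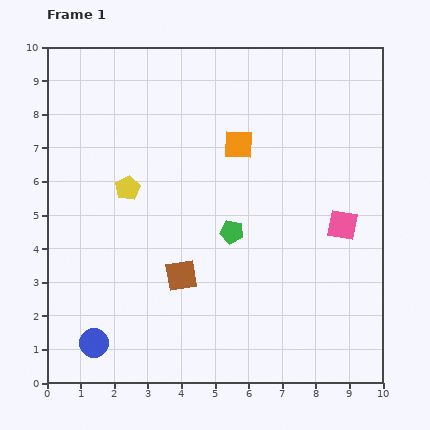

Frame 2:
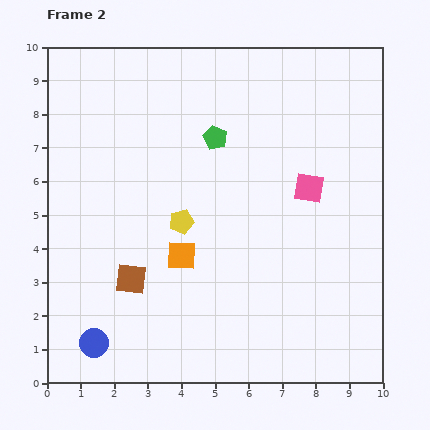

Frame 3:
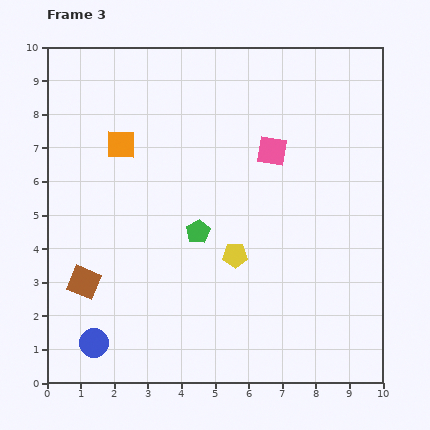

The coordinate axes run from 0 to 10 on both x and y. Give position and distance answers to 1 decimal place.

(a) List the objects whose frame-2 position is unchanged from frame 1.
the blue circle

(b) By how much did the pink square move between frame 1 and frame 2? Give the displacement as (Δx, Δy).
(-1.0, 1.1)

The pink square was at (8.8, 4.7) in frame 1 and (7.8, 5.8) in frame 2.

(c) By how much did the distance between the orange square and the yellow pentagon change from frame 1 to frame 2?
-2.5

Distance in frame 1: 3.5. Distance in frame 2: 1.0.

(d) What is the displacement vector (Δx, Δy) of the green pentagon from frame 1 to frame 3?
(-1.0, 0.0)

The green pentagon was at (5.5, 4.5) in frame 1 and (4.5, 4.5) in frame 3.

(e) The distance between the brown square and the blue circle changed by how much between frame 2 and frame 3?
-0.4

Distance in frame 2: 2.2. Distance in frame 3: 1.8.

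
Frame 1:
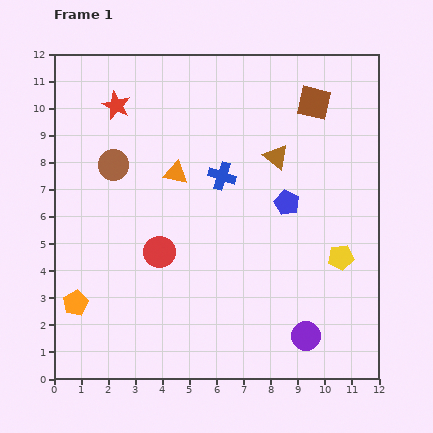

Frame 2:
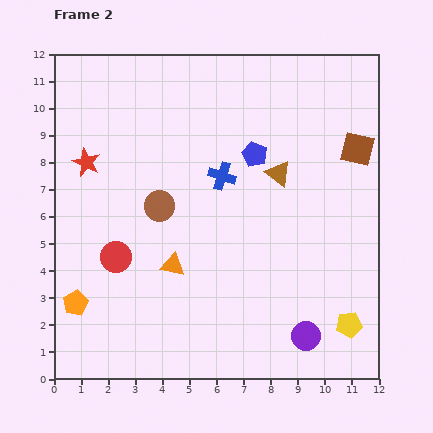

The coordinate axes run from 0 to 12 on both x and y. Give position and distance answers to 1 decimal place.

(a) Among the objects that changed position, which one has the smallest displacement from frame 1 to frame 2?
the brown triangle

(moved 0.6)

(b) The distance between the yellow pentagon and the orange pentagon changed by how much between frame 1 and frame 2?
+0.2

Distance in frame 1: 9.9. Distance in frame 2: 10.1.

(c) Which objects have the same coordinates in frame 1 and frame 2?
the purple circle, the blue cross, the orange pentagon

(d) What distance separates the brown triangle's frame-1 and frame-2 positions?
0.6

The brown triangle moved from (8.2, 8.2) to (8.3, 7.6), a distance of √(0.1² + 0.6²) ≈ 0.6.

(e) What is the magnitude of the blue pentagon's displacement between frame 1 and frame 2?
2.2

The blue pentagon moved from (8.6, 6.5) to (7.4, 8.3), a distance of √(1.2² + 1.8²) ≈ 2.2.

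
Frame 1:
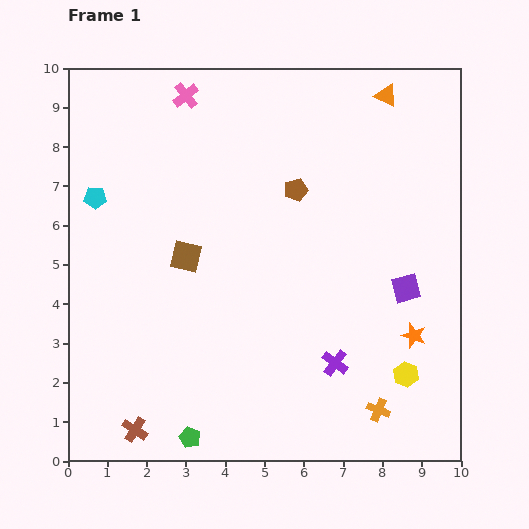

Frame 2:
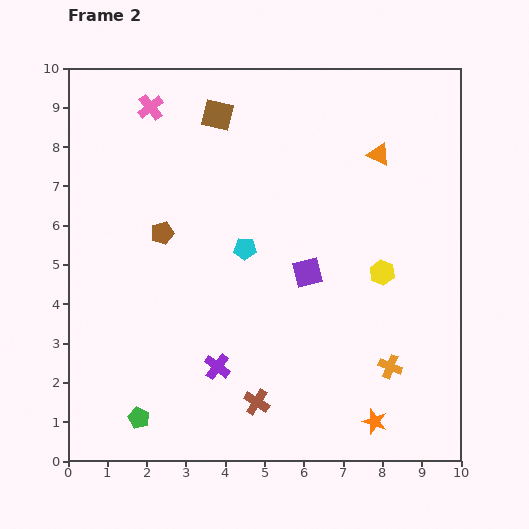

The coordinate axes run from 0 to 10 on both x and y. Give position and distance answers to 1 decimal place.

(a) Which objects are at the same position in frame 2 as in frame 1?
none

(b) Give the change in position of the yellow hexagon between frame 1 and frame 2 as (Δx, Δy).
(-0.6, 2.6)

The yellow hexagon was at (8.6, 2.2) in frame 1 and (8.0, 4.8) in frame 2.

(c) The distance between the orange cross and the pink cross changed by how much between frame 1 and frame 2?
-0.4

Distance in frame 1: 9.4. Distance in frame 2: 9.0.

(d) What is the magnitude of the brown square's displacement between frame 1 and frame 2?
3.7

The brown square moved from (3.0, 5.2) to (3.8, 8.8), a distance of √(0.8² + 3.6²) ≈ 3.7.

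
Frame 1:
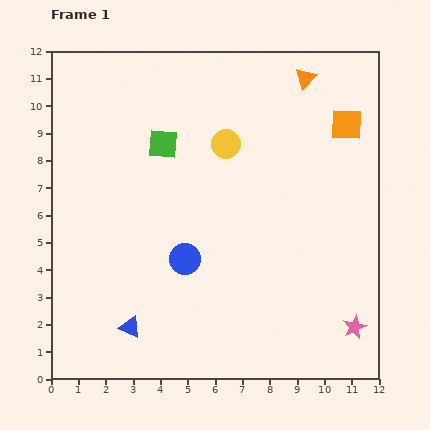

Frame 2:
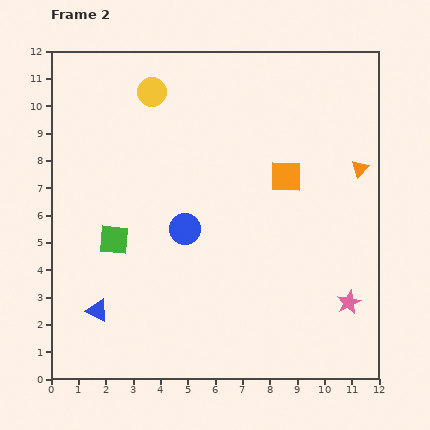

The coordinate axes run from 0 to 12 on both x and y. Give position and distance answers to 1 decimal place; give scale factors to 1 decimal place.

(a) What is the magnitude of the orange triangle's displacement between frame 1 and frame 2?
3.9

The orange triangle moved from (9.3, 11.0) to (11.3, 7.7), a distance of √(2.0² + 3.3²) ≈ 3.9.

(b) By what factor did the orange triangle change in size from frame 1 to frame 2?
0.8×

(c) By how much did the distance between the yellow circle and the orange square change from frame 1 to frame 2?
+1.3

Distance in frame 1: 4.5. Distance in frame 2: 5.8.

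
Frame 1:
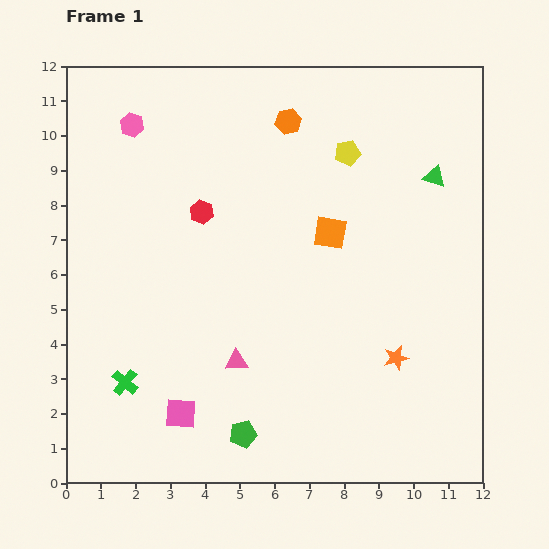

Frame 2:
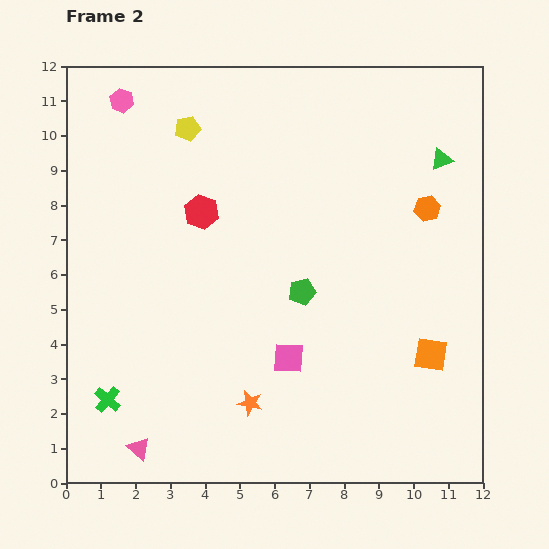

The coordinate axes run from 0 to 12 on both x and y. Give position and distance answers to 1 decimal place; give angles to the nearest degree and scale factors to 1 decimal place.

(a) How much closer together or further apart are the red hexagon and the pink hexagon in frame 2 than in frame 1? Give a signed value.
+0.7

Distance in frame 1: 3.2. Distance in frame 2: 3.9.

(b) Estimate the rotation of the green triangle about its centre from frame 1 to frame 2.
40° counter-clockwise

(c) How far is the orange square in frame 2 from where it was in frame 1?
4.5

The orange square moved from (7.6, 7.2) to (10.5, 3.7), a distance of √(2.9² + 3.5²) ≈ 4.5.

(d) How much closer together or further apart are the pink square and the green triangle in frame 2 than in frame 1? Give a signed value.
-2.8

Distance in frame 1: 10.0. Distance in frame 2: 7.2.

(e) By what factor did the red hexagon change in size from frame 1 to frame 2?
1.5×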